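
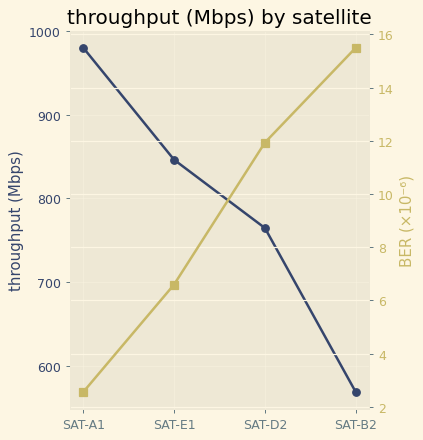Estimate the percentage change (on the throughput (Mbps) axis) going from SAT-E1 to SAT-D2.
SAT-E1 ≈ 850, SAT-D2 ≈ 750; (750 − 850) / 850 ≈ -11.8%.

≈ -11.8%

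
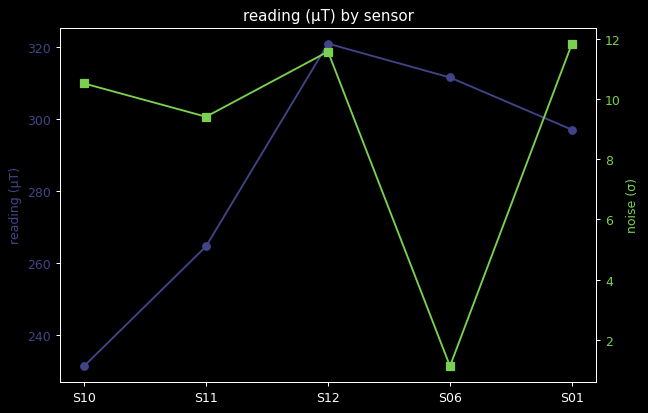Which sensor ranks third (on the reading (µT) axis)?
Top 4 (on the reading (µT) axis): S12 ≈ 320, S06 ≈ 310, S01 ≈ 300, S11 ≈ 260.

S01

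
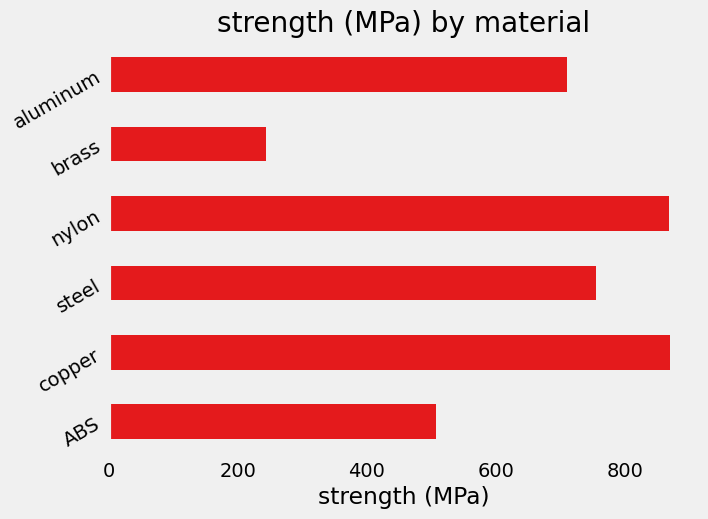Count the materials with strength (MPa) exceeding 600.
4

Above 600: copper, steel, nylon, aluminum.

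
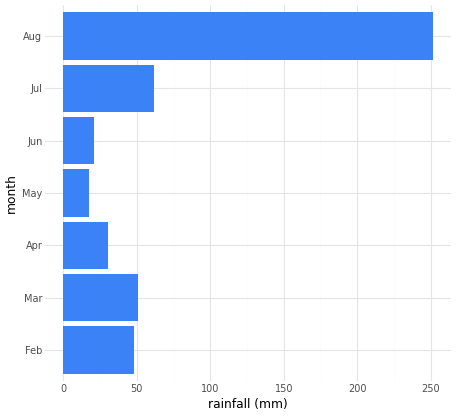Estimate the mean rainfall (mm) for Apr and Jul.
≈ 38

(25 + 50) / 2 ≈ 38.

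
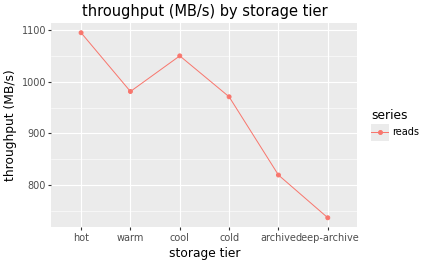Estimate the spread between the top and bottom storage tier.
≈ 350

Max hot ≈ 1100, min deep-archive ≈ 750; range ≈ 350.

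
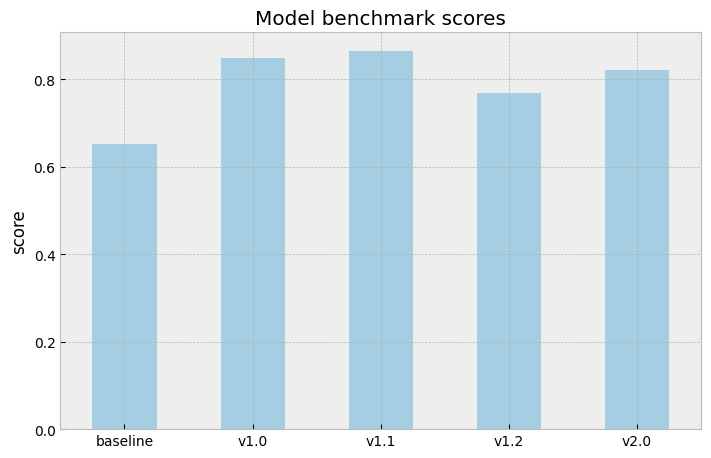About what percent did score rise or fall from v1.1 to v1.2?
v1.1 ≈ 0.9, v1.2 ≈ 0.8; (0.8 − 0.9) / 0.9 ≈ -11.1%.

≈ -11.1%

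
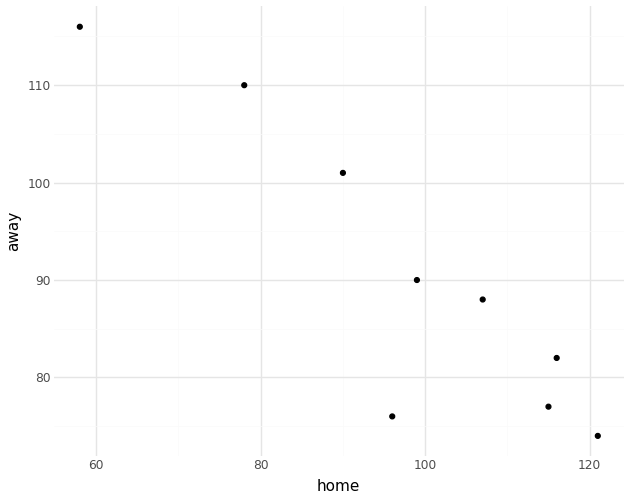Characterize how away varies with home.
Points are negatively correlated; strong (|r| ≈ 0.9).

negative, strong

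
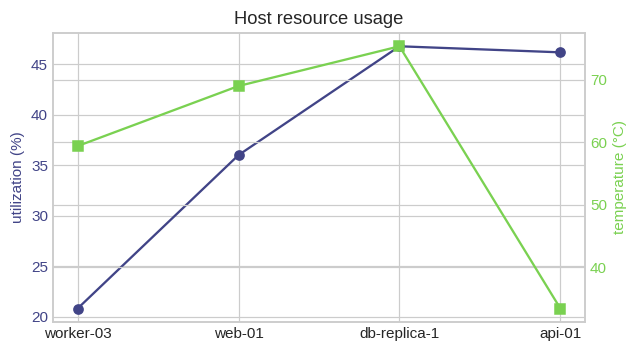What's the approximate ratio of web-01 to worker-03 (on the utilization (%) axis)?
web-01 ≈ 35, worker-03 ≈ 20; 35/20 ≈ 1.75.

≈ 1.75×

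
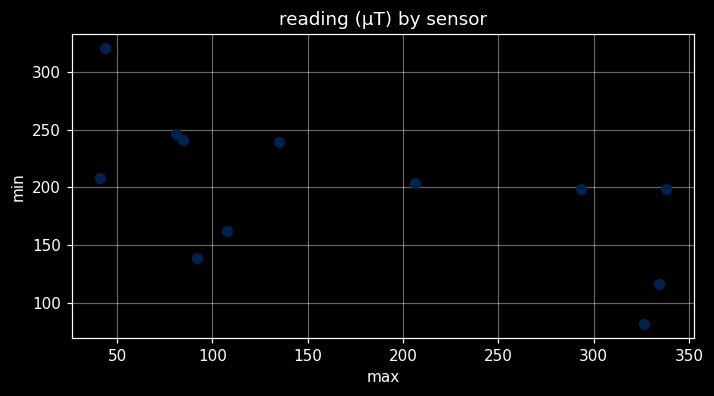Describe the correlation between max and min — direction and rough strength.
negative, moderate

Points are negatively correlated; moderate (|r| ≈ 0.6).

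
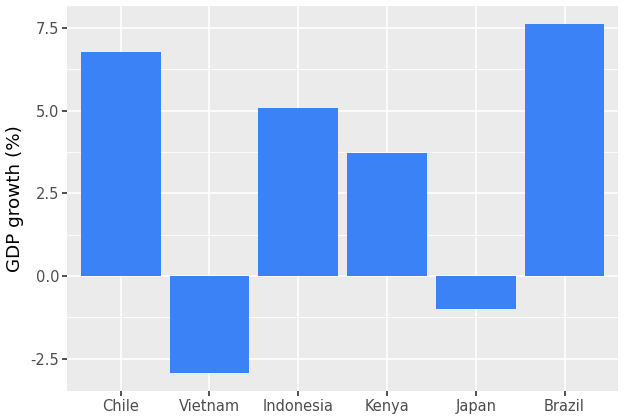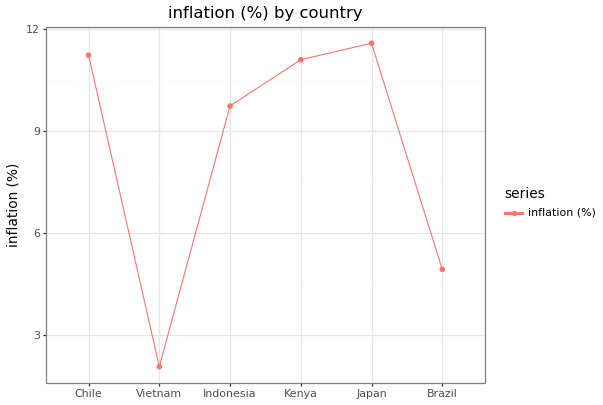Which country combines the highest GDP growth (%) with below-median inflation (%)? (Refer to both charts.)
Chart 2 median inflation (%) ≈ 10; below-median countries: Vietnam, Indonesia, Brazil. Among those, Brazil has the highest GDP growth (%) (≈ 8).

Brazil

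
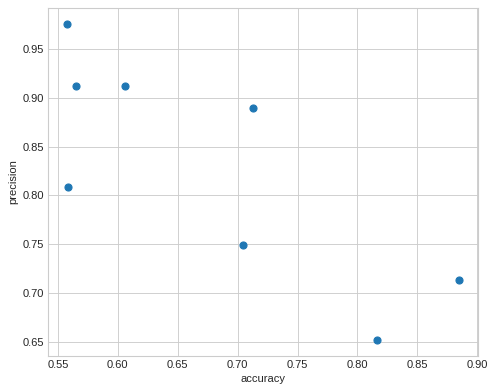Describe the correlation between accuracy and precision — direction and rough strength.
Points are negatively correlated; strong (|r| ≈ 0.8).

negative, strong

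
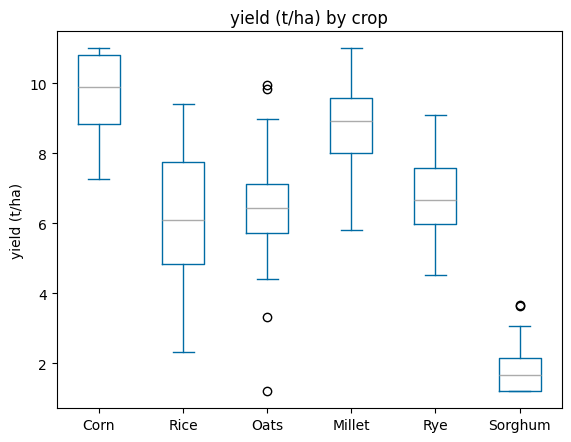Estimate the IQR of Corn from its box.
≈ 2

Q3 ≈ 11, Q1 ≈ 9; IQR ≈ 2.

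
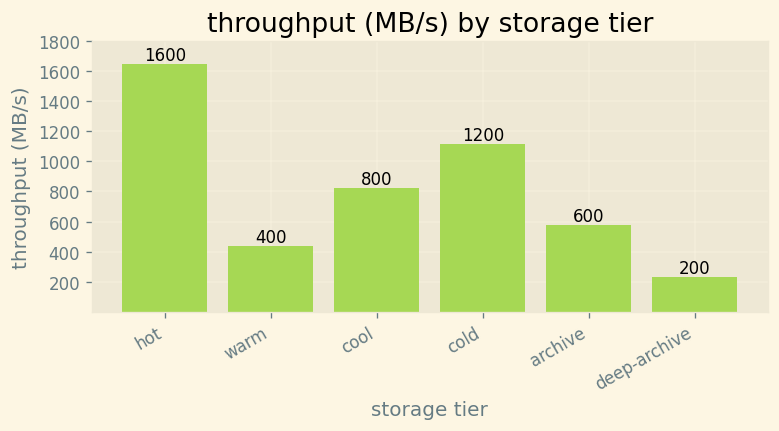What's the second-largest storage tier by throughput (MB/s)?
Top 3: hot ≈ 1600, cold ≈ 1200, cool ≈ 800.

cold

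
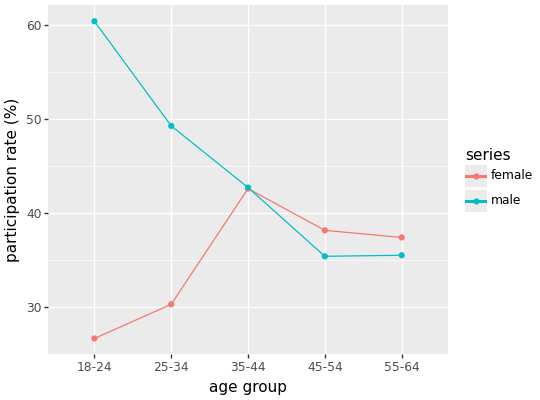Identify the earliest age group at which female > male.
45-54

35-44: female ≈ 45 vs male ≈ 45 (not yet); 45-54: female ≈ 40 vs male ≈ 35 (first crossover).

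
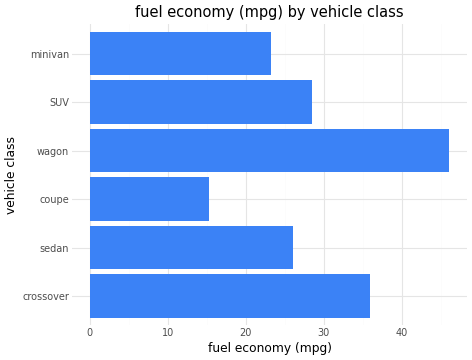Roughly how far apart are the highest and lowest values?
Max wagon ≈ 45, min coupe ≈ 15; range ≈ 30.

≈ 30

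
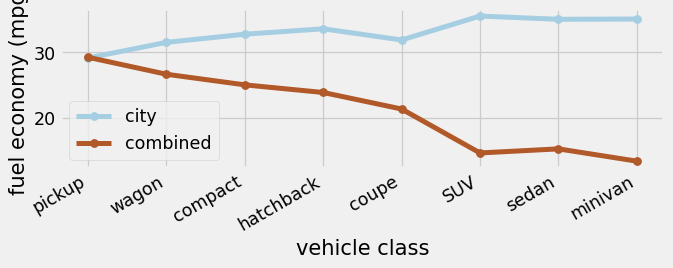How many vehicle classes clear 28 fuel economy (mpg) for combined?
Above 28: pickup.

1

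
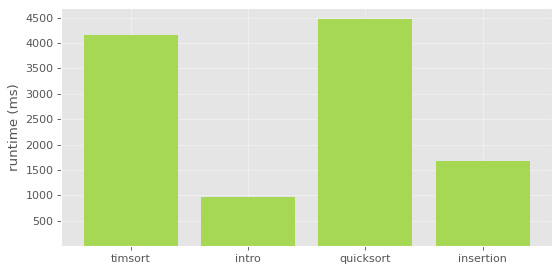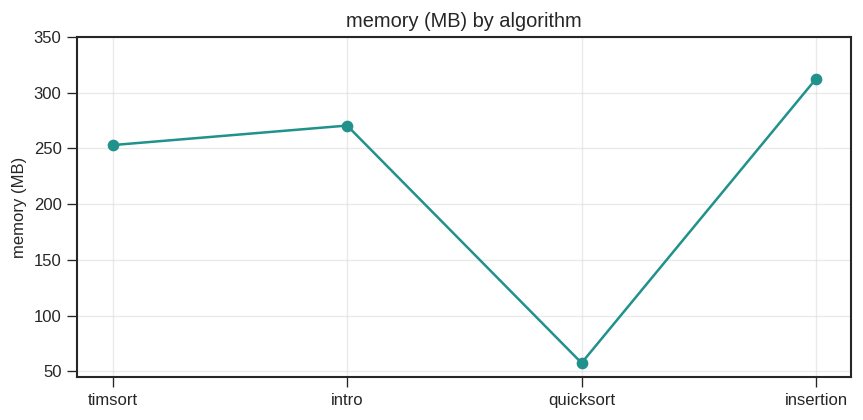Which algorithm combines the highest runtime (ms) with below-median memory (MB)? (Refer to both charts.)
Chart 2 median memory (MB) ≈ 250; below-median algorithms: timsort, quicksort. Among those, quicksort has the highest runtime (ms) (≈ 4500).

quicksort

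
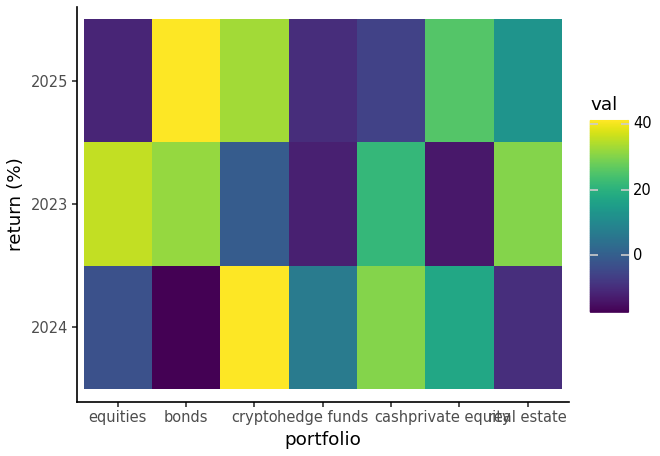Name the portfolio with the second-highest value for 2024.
Top 3 for 2024: crypto ≈ 40, cash ≈ 30, private equity ≈ 20.

cash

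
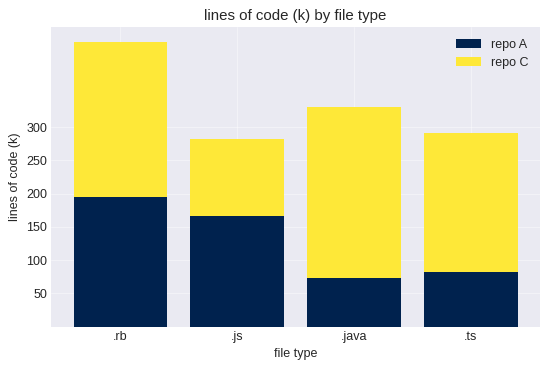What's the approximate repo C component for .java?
repo C top ≈ 350, bottom ≈ 50; segment ≈ 300.

≈ 300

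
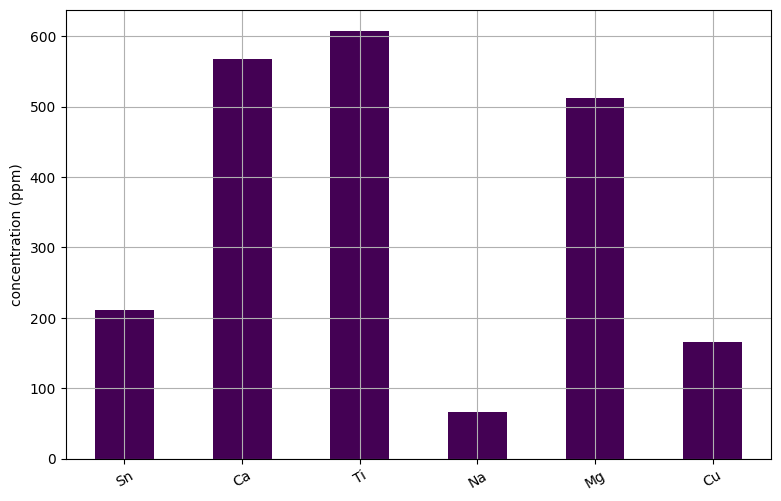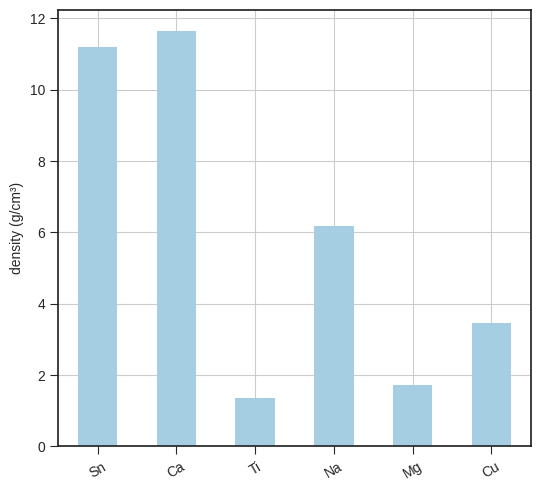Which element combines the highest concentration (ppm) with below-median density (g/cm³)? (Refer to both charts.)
Ti

Chart 2 median density (g/cm³) ≈ 4; below-median elements: Ti, Mg, Cu. Among those, Ti has the highest concentration (ppm) (≈ 600).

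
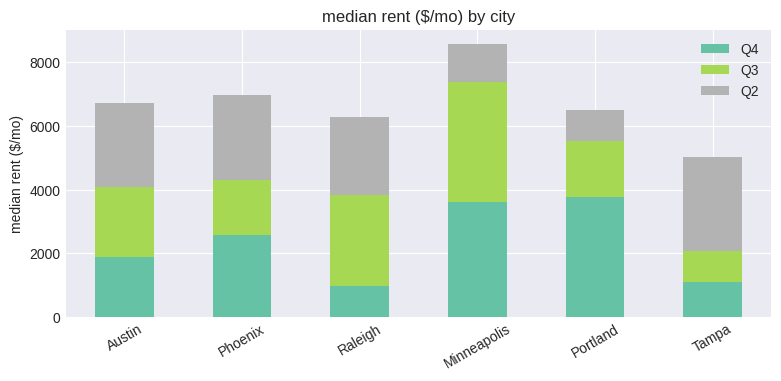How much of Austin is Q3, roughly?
≈ 2000

Q3 top ≈ 4000, bottom ≈ 2000; segment ≈ 2000.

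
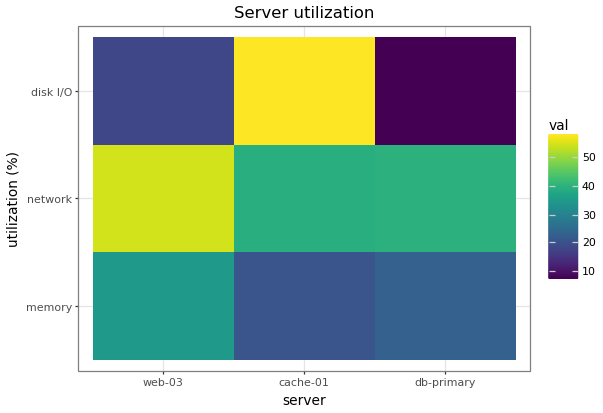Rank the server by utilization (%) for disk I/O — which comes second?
web-03

Top 3 for disk I/O: cache-01 ≈ 60, web-03 ≈ 20, db-primary ≈ 5.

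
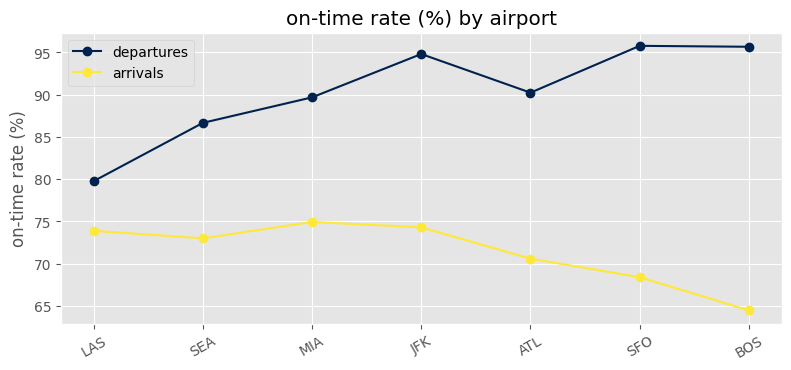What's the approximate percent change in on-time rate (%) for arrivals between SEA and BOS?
≈ -13.3%

SEA ≈ 75, BOS ≈ 65; (65 − 75) / 75 ≈ -13.3%.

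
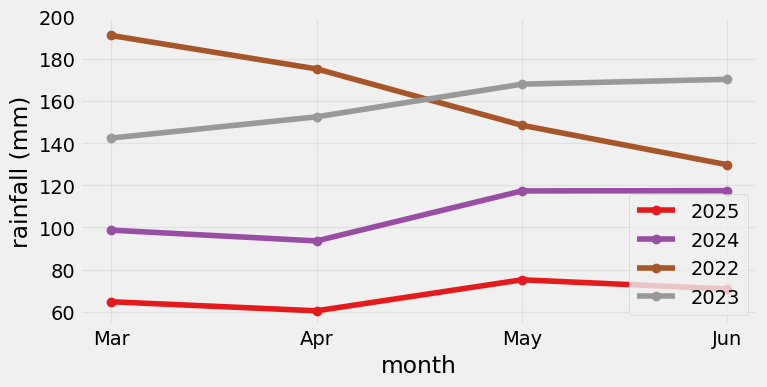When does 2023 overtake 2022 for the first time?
May

Apr: 2023 ≈ 160 vs 2022 ≈ 180 (not yet); May: 2023 ≈ 160 vs 2022 ≈ 140 (first crossover).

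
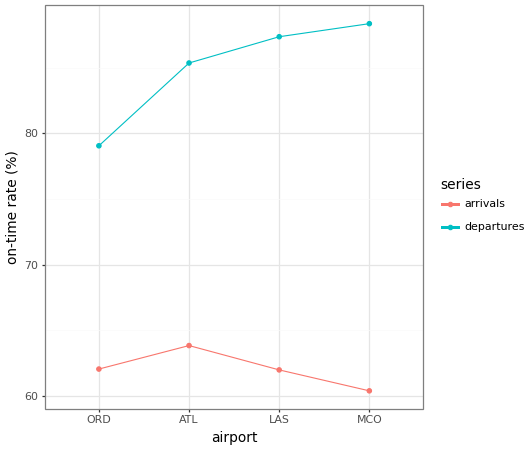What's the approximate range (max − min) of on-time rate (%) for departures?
≈ 10

Max MCO ≈ 90, min ORD ≈ 80; range ≈ 10.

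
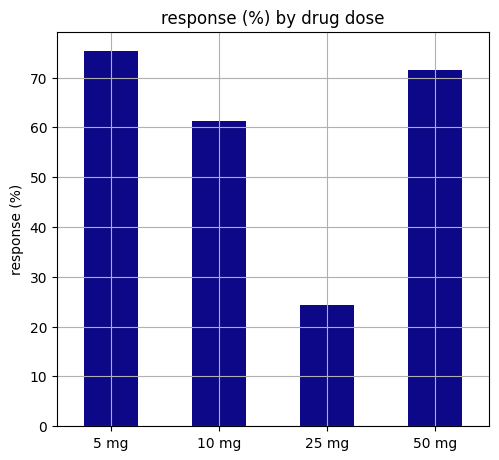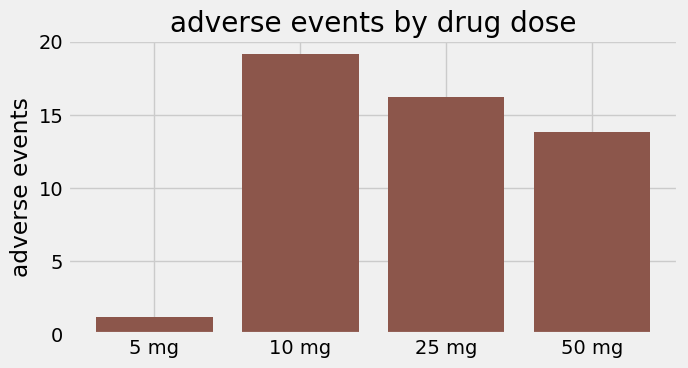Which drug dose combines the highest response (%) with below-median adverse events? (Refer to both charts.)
Chart 2 median adverse events ≈ 16; below-median drug doses: 5 mg, 50 mg. Among those, 5 mg has the highest response (%) (≈ 80).

5 mg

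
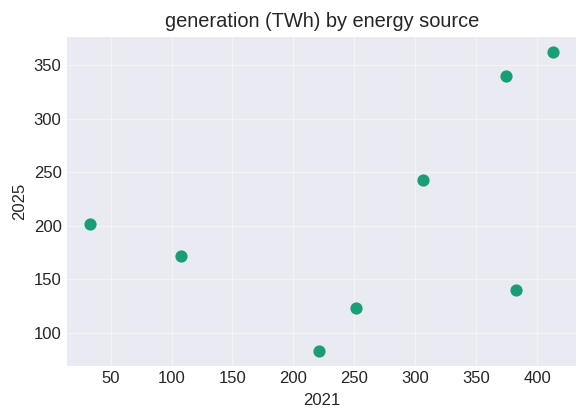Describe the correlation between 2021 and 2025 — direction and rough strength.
Points are positively correlated; moderate (|r| ≈ 0.5).

positive, moderate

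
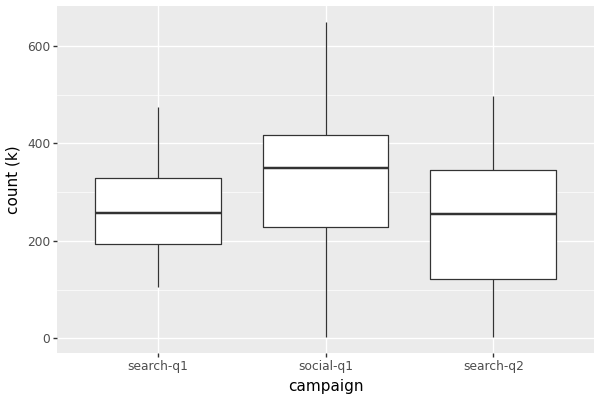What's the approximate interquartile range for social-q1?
≈ 190

Q3 ≈ 420, Q1 ≈ 230; IQR ≈ 190.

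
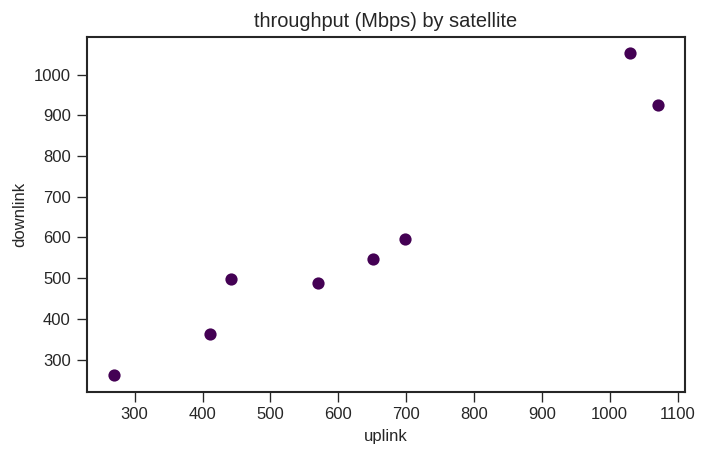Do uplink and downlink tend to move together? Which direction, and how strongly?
positive, strong

Points are positively correlated; strong (|r| ≈ 1.0).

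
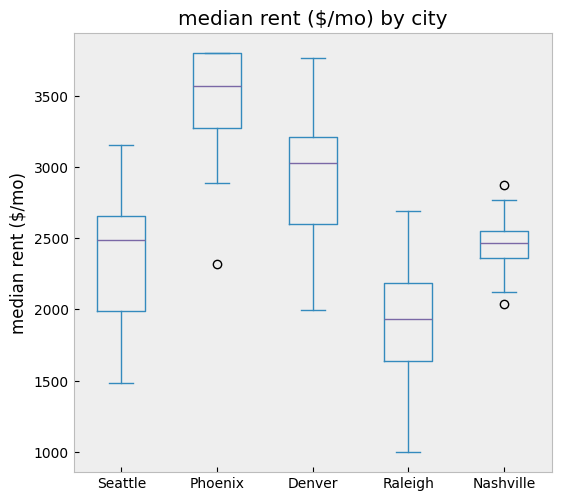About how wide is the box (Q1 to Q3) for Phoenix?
Q3 ≈ 3800, Q1 ≈ 3200; IQR ≈ 600.

≈ 600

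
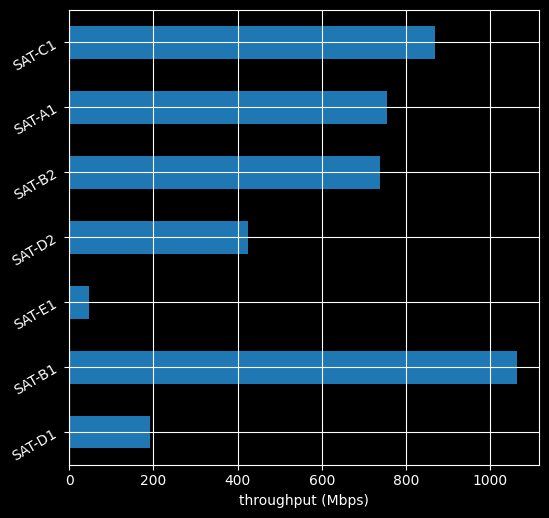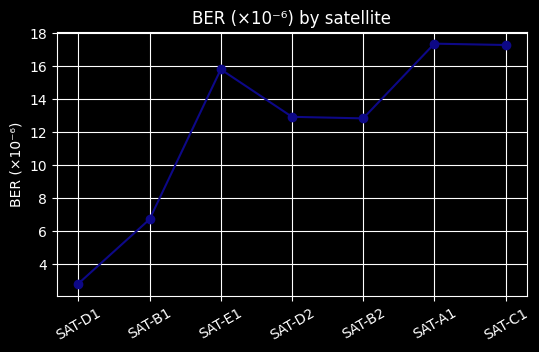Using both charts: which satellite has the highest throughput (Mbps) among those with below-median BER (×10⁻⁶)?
SAT-B1

Chart 2 median BER (×10⁻⁶) ≈ 12; below-median satellites: SAT-D1, SAT-B1, SAT-B2. Among those, SAT-B1 has the highest throughput (Mbps) (≈ 1100).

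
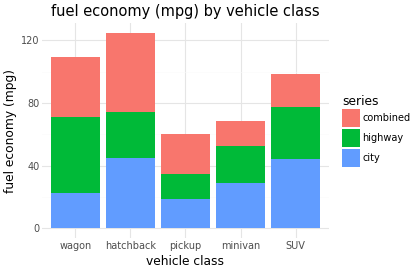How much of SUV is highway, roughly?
≈ 40

highway top ≈ 80, bottom ≈ 40; segment ≈ 40.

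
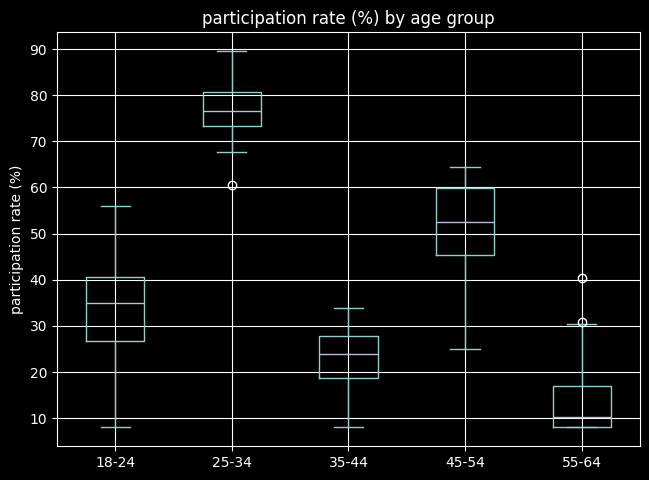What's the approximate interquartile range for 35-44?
Q3 ≈ 30, Q1 ≈ 20; IQR ≈ 10.

≈ 10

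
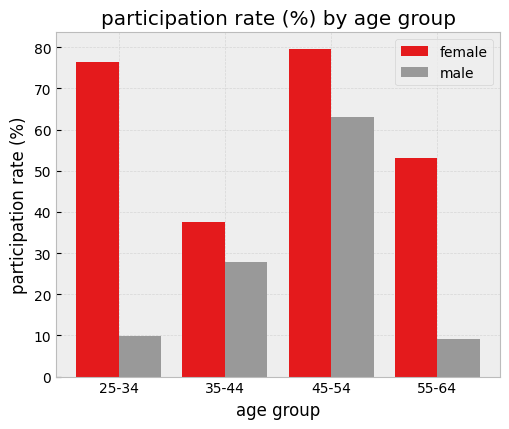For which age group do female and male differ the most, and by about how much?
25-34, ≈ 70 %

25-34: female ≈ 80, male ≈ 10 → gap ≈ 70. Next-largest (55-64) is only ≈ 40.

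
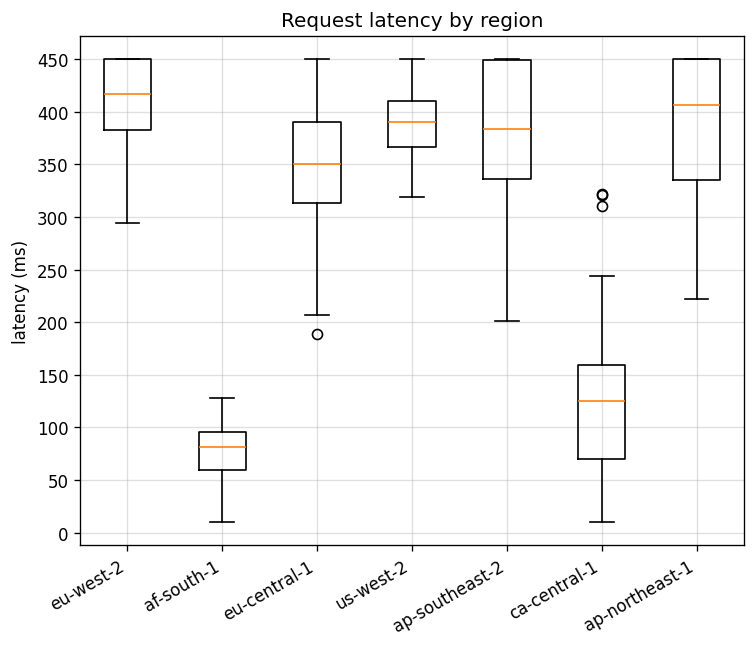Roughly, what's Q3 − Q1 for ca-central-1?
≈ 100

Q3 ≈ 150, Q1 ≈ 50; IQR ≈ 100.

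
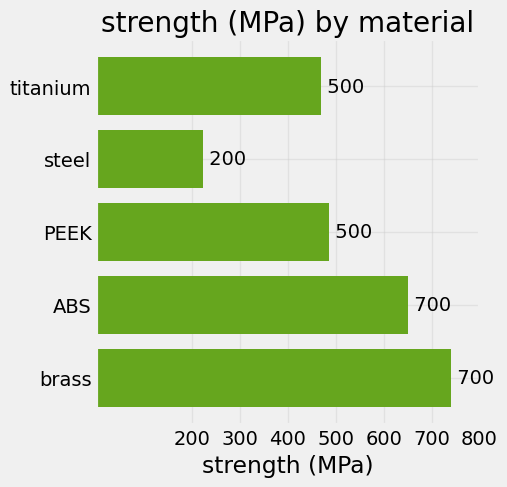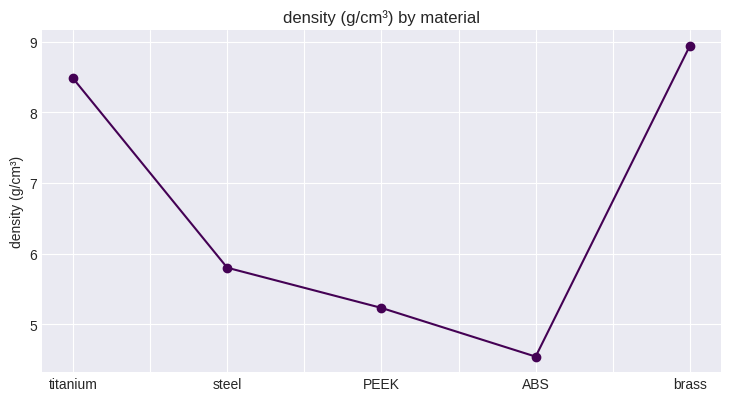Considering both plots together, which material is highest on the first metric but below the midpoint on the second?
Chart 2 median density (g/cm³) ≈ 6; below-median materials: PEEK, ABS. Among those, ABS has the highest strength (MPa) (≈ 700).

ABS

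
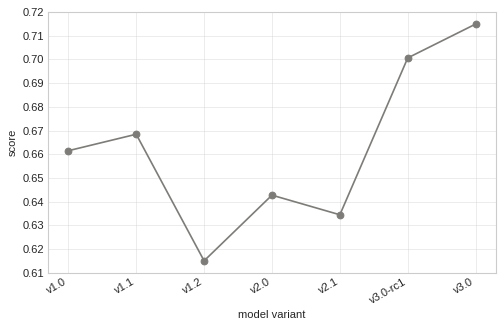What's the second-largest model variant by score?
v3.0-rc1

Top 3: v3.0 ≈ 0.71, v3.0-rc1 ≈ 0.70, v1.1 ≈ 0.67.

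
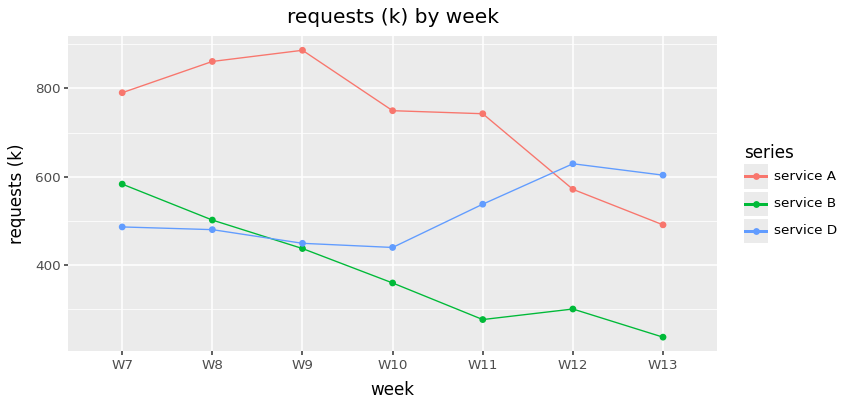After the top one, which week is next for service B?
Top 3 for service B: W7 ≈ 600, W8 ≈ 500, W9 ≈ 400.

W8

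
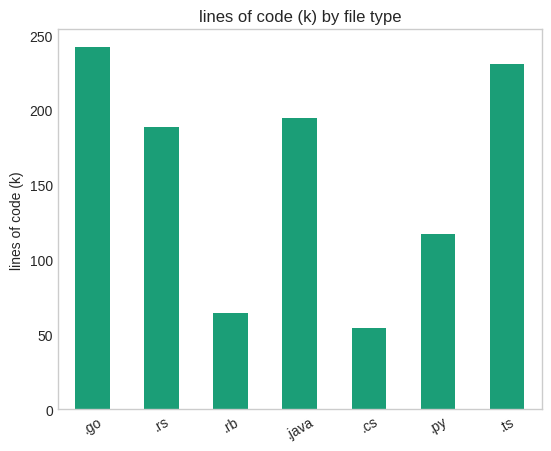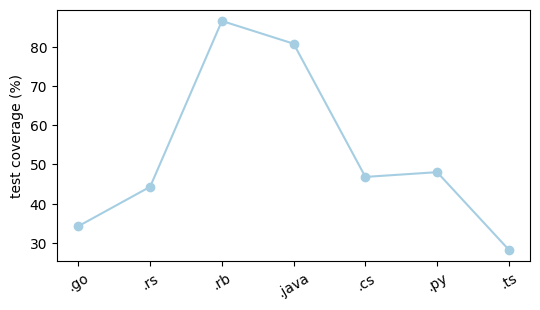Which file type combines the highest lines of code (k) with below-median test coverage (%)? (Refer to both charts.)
Chart 2 median test coverage (%) ≈ 50; below-median file types: .go, .rs, .ts. Among those, .go has the highest lines of code (k) (≈ 250).

.go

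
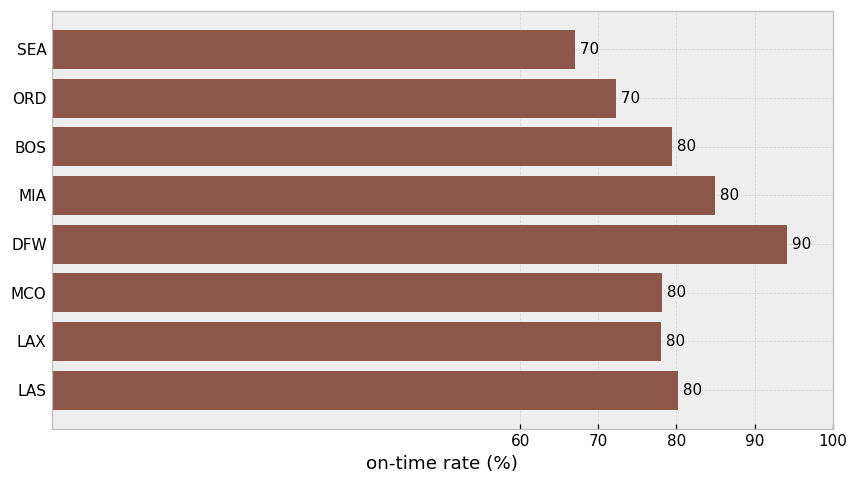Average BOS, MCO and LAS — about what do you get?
≈ 80

(80 + 80 + 80) / 3 ≈ 80.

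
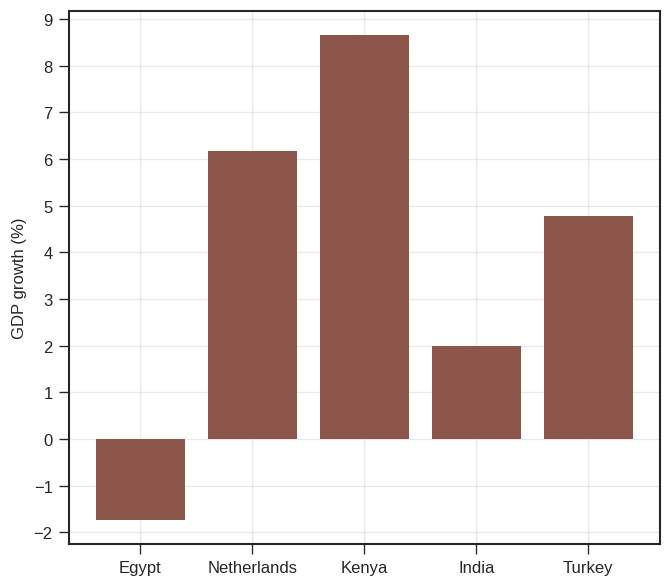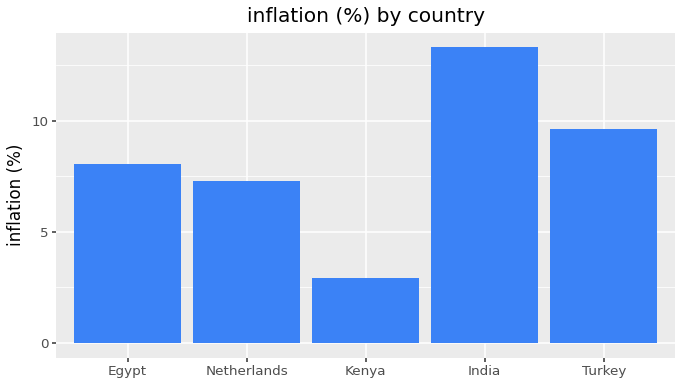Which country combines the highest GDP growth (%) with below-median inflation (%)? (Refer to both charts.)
Chart 2 median inflation (%) ≈ 8; below-median countries: Netherlands, Kenya. Among those, Kenya has the highest GDP growth (%) (≈ 9).

Kenya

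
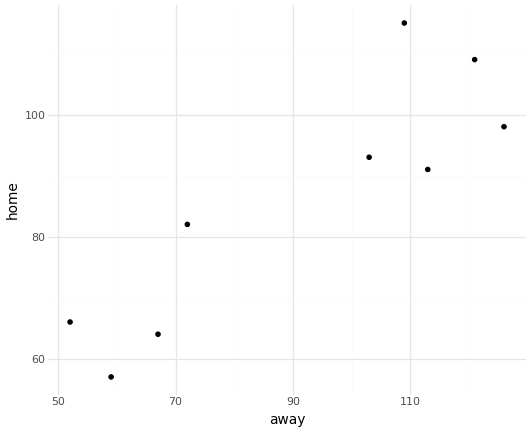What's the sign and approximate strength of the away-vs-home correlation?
Points are positively correlated; strong (|r| ≈ 0.9).

positive, strong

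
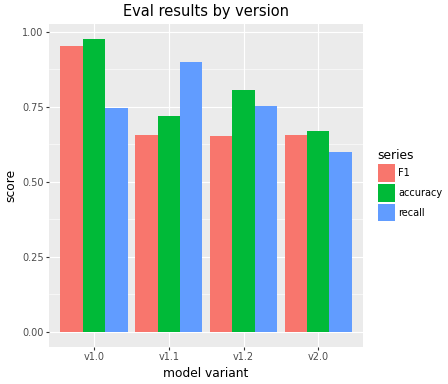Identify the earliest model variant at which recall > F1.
v1.1

v1.0: recall ≈ 0.7 vs F1 ≈ 1.0 (not yet); v1.1: recall ≈ 0.9 vs F1 ≈ 0.7 (first crossover).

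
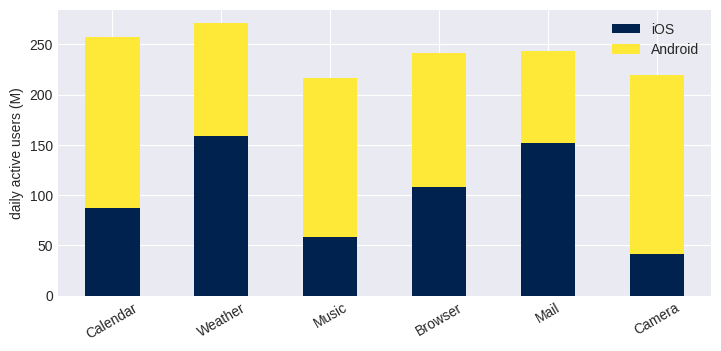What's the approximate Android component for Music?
≈ 175

Android top ≈ 225, bottom ≈ 50; segment ≈ 175.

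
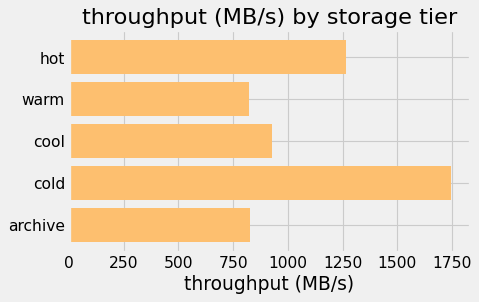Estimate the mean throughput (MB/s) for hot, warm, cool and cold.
≈ 1200

(1200 + 800 + 1000 + 1800) / 4 ≈ 1200.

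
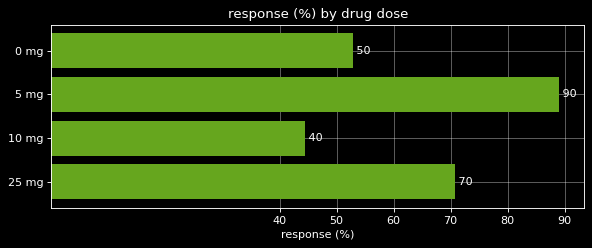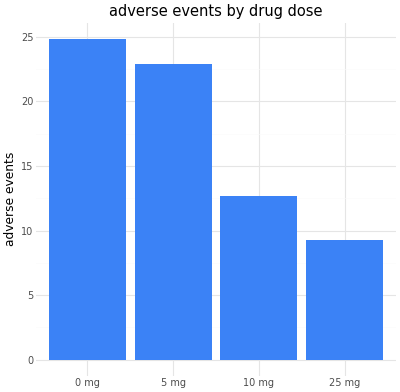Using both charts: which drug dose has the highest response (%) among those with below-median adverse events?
25 mg

Chart 2 median adverse events ≈ 20; below-median drug doses: 10 mg, 25 mg. Among those, 25 mg has the highest response (%) (≈ 70).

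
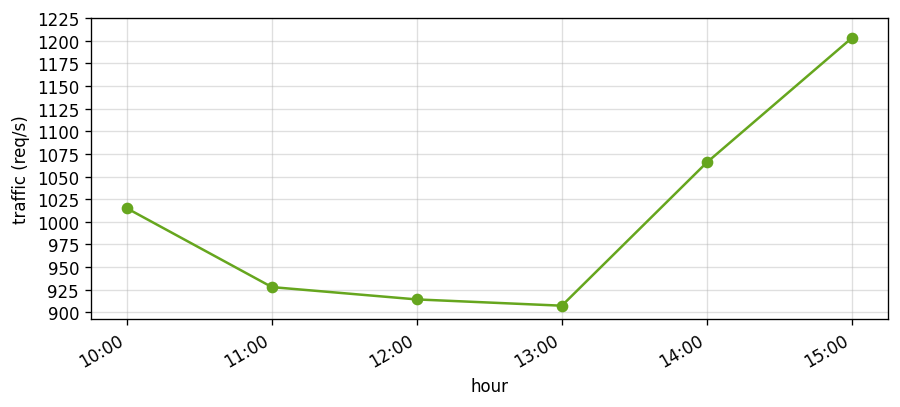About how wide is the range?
≈ 300

Max 15:00 ≈ 1200, min 13:00 ≈ 900; range ≈ 300.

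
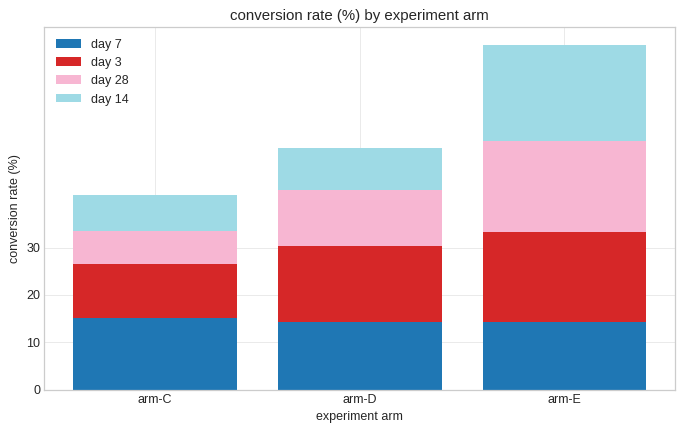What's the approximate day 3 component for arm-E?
day 3 top ≈ 30, bottom ≈ 10; segment ≈ 20.

≈ 20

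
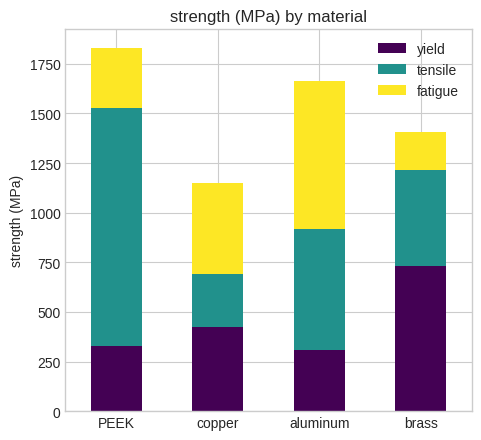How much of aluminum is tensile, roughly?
≈ 600

tensile top ≈ 1000, bottom ≈ 400; segment ≈ 600.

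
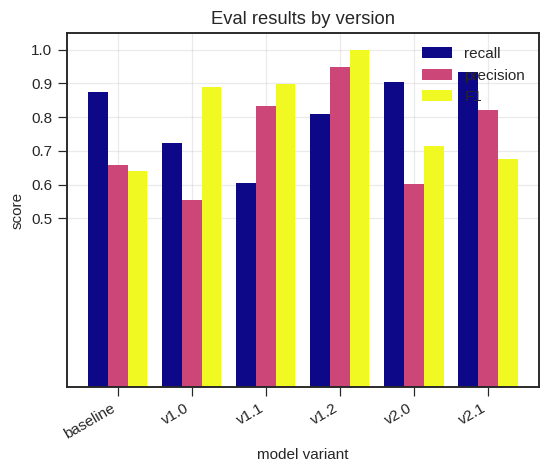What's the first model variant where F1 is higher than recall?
baseline: F1 ≈ 0.6 vs recall ≈ 0.9 (not yet); v1.0: F1 ≈ 0.9 vs recall ≈ 0.7 (first crossover).

v1.0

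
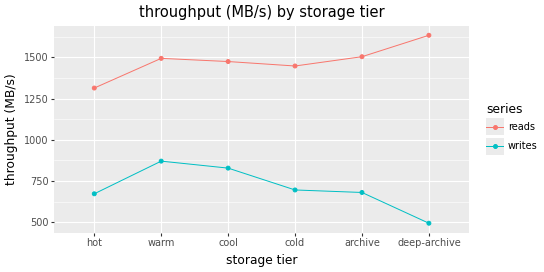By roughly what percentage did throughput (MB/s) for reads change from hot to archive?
≈ +15.4%

hot ≈ 1300, archive ≈ 1500; (1500 − 1300) / 1300 ≈ +15.4%.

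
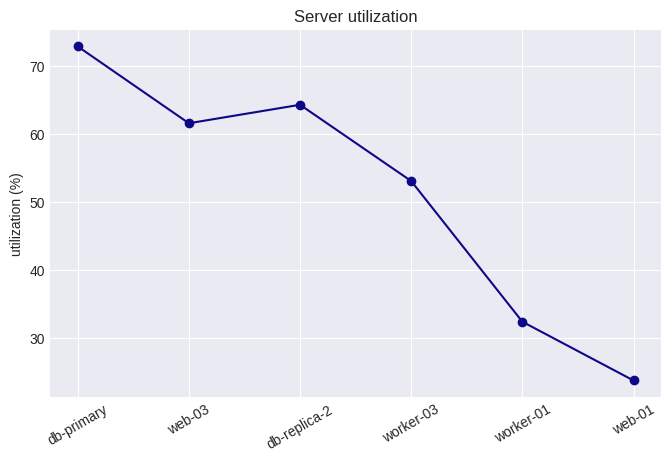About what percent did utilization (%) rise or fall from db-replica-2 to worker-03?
db-replica-2 ≈ 65, worker-03 ≈ 55; (55 − 65) / 65 ≈ -15.4%.

≈ -15.4%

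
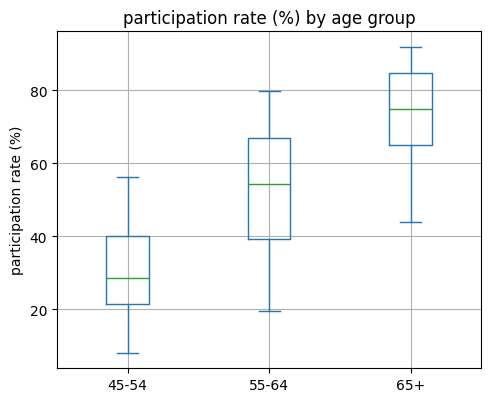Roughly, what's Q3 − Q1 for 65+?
Q3 ≈ 85, Q1 ≈ 65; IQR ≈ 20.

≈ 20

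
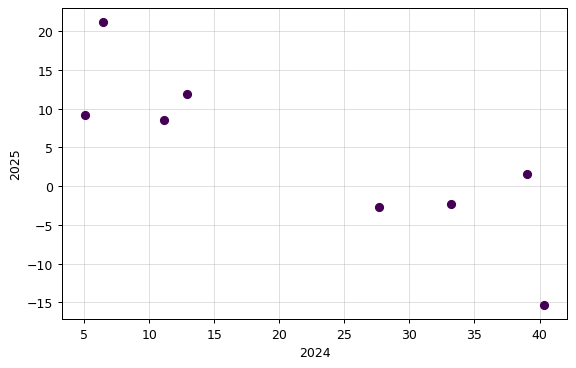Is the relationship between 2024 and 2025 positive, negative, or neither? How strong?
Points are negatively correlated; strong (|r| ≈ 0.9).

negative, strong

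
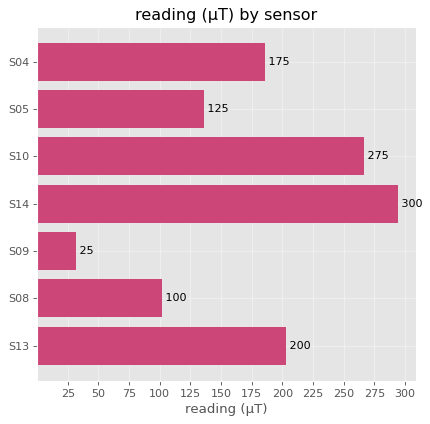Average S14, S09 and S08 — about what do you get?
(300 + 25 + 100) / 3 ≈ 142.

≈ 142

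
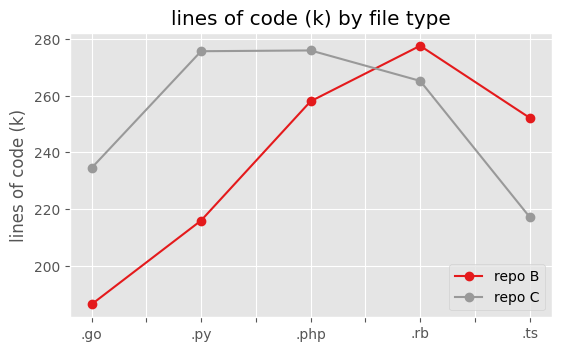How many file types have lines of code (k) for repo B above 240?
3

Above 240: .php, .rb, .ts.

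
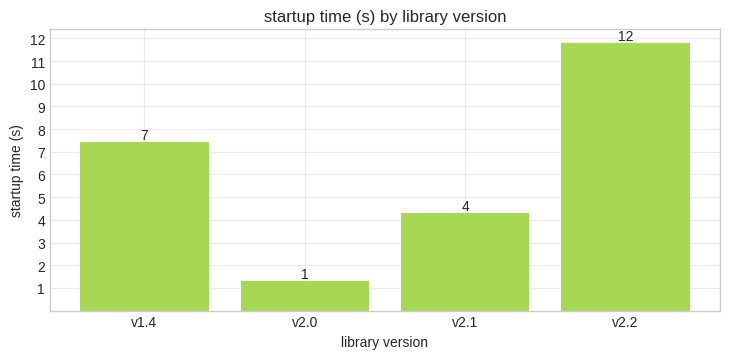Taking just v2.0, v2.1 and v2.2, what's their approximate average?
(1 + 4 + 12) / 3 ≈ 6.

≈ 6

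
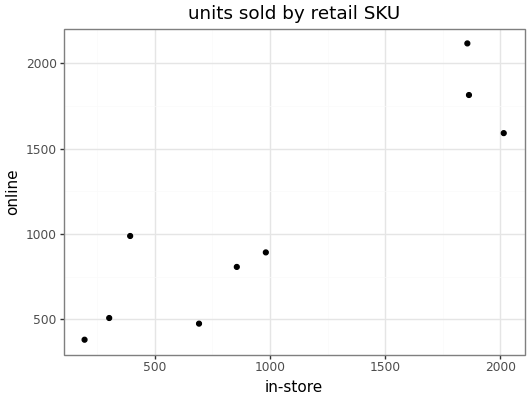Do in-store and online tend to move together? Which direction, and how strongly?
Points are positively correlated; strong (|r| ≈ 0.9).

positive, strong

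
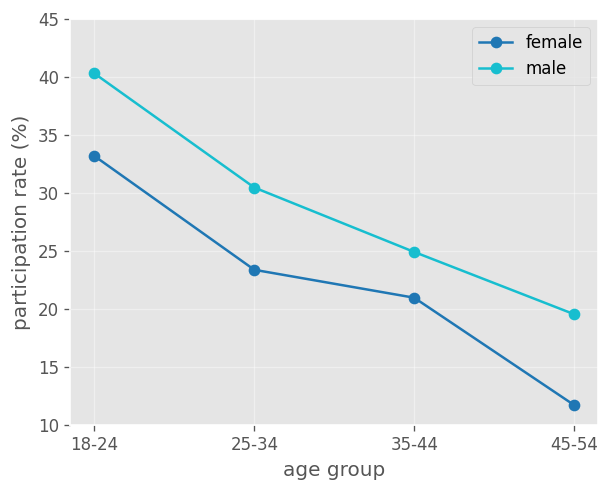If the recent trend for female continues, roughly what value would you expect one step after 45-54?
Last three: 25, 20, 10 → slope ≈ -7.5/step → next ≈ 2.5.

≈ 2.5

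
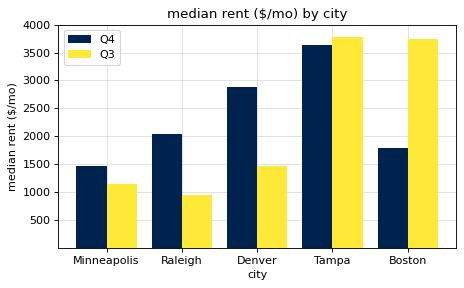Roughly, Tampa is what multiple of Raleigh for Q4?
≈ 1.75×

Tampa ≈ 3500, Raleigh ≈ 2000; 3500/2000 ≈ 1.75.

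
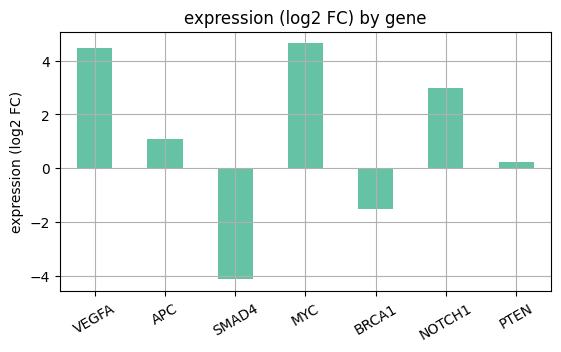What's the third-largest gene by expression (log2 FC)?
NOTCH1

Top 4: MYC ≈ 5, VEGFA ≈ 4, NOTCH1 ≈ 3, APC ≈ 1.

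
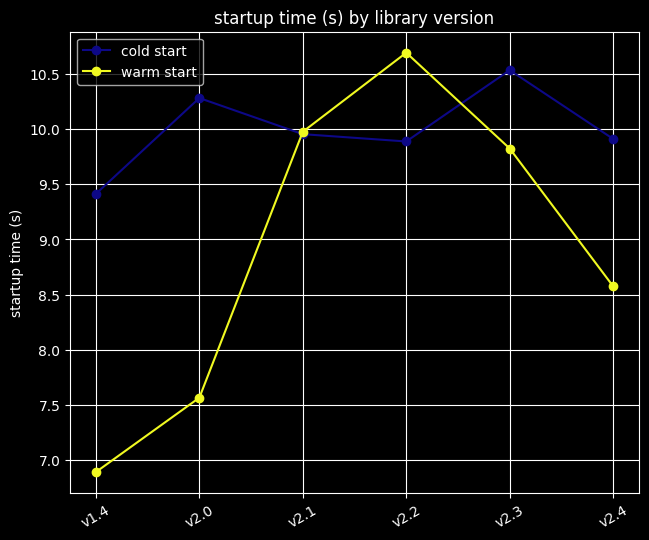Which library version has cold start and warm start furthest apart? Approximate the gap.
v2.0, ≈ 3.0 s

v2.0: cold start ≈ 10.5, warm start ≈ 7.5 → gap ≈ 3.0. Next-largest (v1.4) is only ≈ 2.5.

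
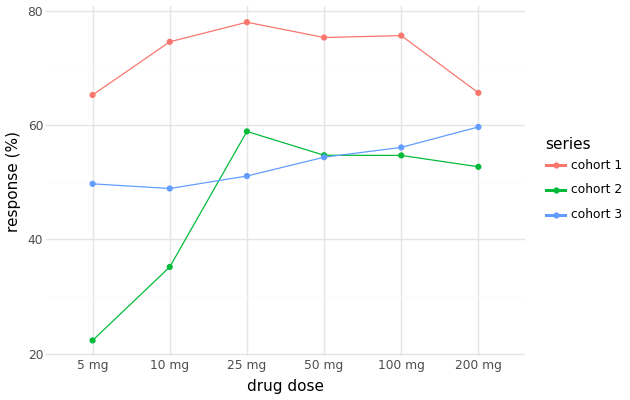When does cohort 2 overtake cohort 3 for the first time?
25 mg

10 mg: cohort 2 ≈ 35 vs cohort 3 ≈ 50 (not yet); 25 mg: cohort 2 ≈ 60 vs cohort 3 ≈ 50 (first crossover).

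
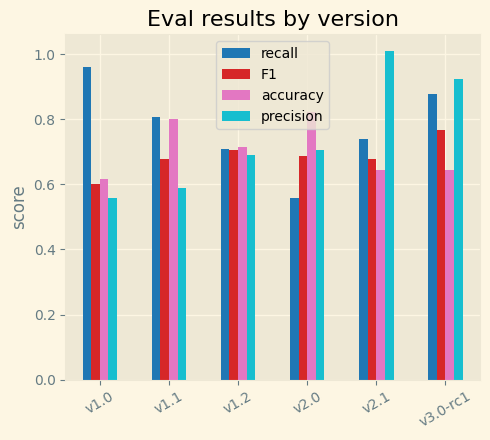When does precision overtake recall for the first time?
v1.2: precision ≈ 0.7 vs recall ≈ 0.7 (not yet); v2.0: precision ≈ 0.7 vs recall ≈ 0.6 (first crossover).

v2.0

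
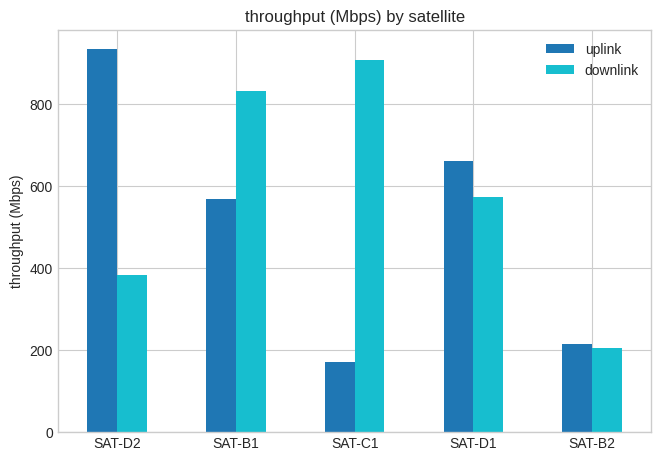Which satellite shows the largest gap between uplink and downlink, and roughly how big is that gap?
SAT-C1: uplink ≈ 200, downlink ≈ 900 → gap ≈ 700. Next-largest (SAT-D2) is only ≈ 500.

SAT-C1, ≈ 700 Mbps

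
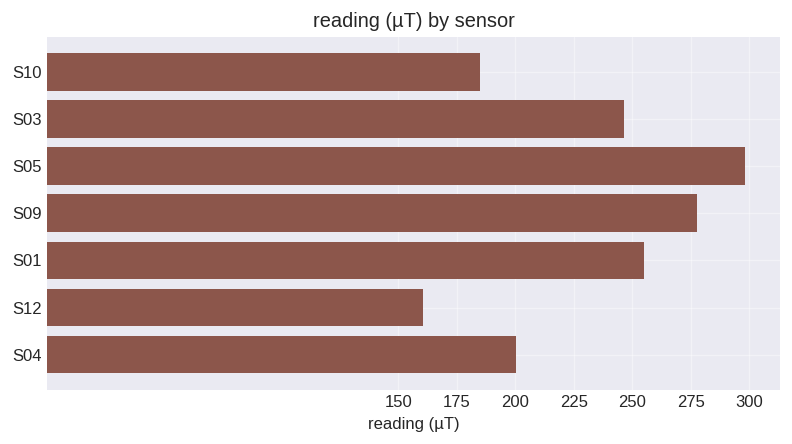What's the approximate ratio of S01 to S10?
S01 ≈ 250, S10 ≈ 175; 250/175 ≈ 1.43.

≈ 1.43×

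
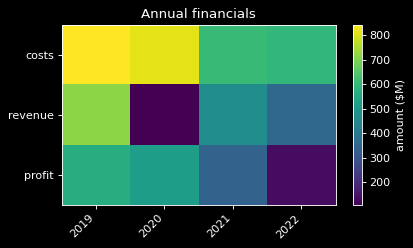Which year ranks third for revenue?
Top 4 for revenue: 2019 ≈ 700, 2021 ≈ 500, 2022 ≈ 400, 2020 ≈ 100.

2022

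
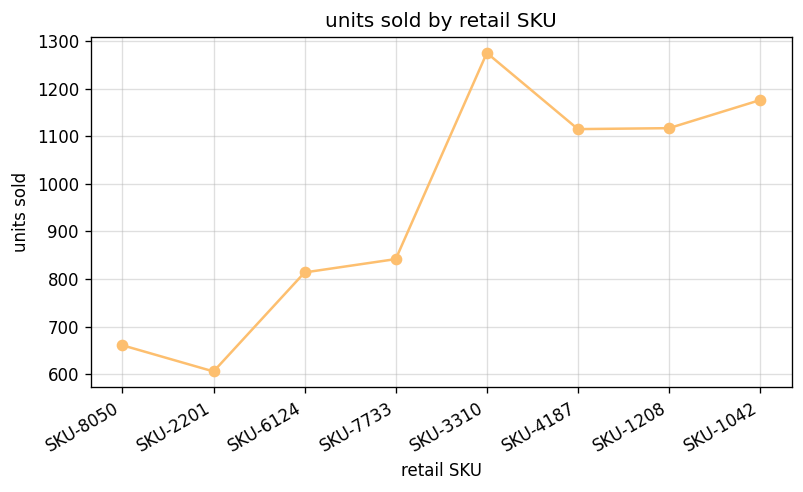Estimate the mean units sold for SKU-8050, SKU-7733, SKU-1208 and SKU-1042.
≈ 950

(700 + 800 + 1100 + 1200) / 4 ≈ 950.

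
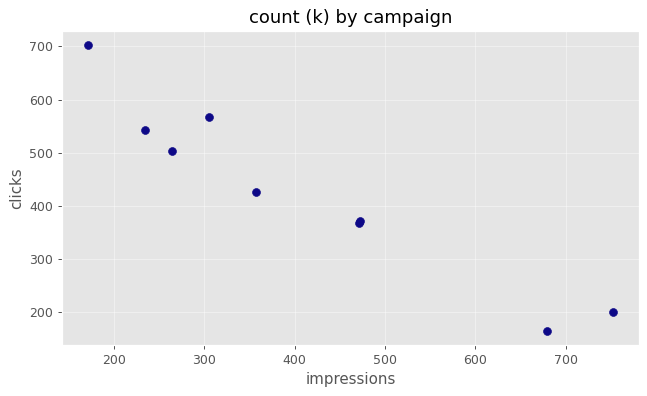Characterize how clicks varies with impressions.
negative, strong

Points are negatively correlated; strong (|r| ≈ 1.0).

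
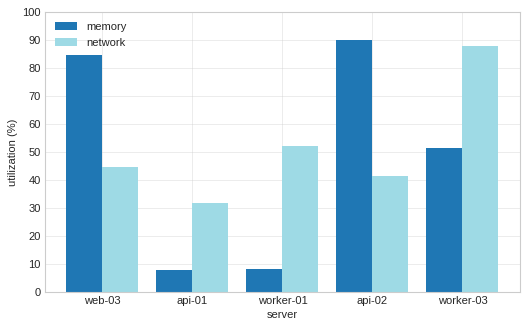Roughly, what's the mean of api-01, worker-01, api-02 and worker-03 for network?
≈ 52

(30 + 50 + 40 + 90) / 4 ≈ 52.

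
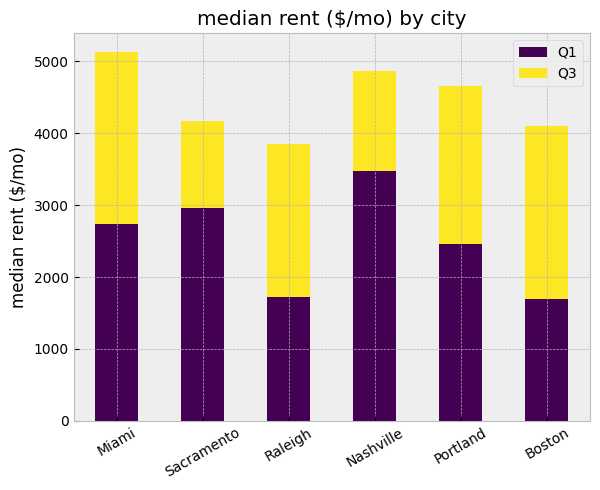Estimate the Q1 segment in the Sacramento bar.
≈ 3000

Q1 top ≈ 3000, bottom ≈ 0; segment ≈ 3000.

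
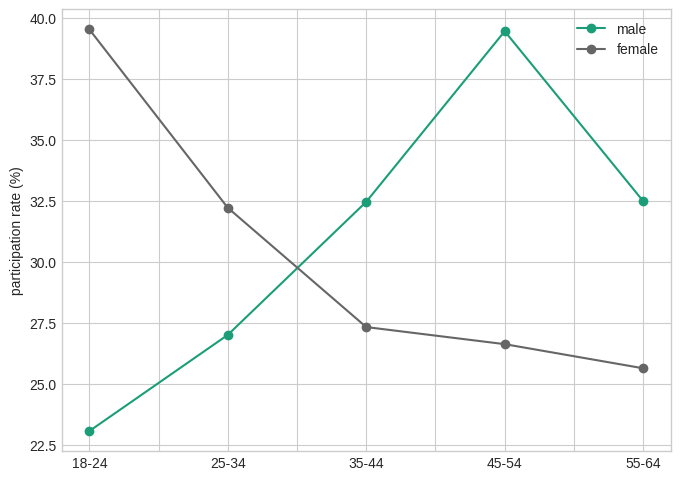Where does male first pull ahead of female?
35-44

25-34: male ≈ 28 vs female ≈ 32 (not yet); 35-44: male ≈ 32 vs female ≈ 28 (first crossover).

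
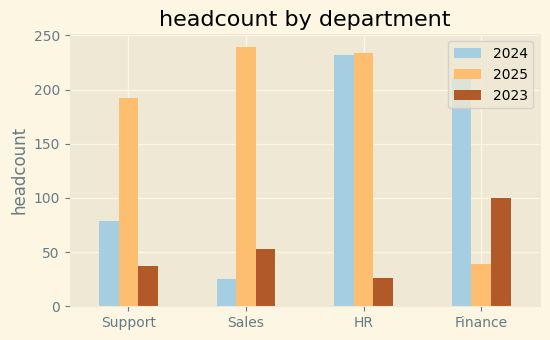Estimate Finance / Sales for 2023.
≈ 1.67×

Finance ≈ 100, Sales ≈ 60; 100/60 ≈ 1.67.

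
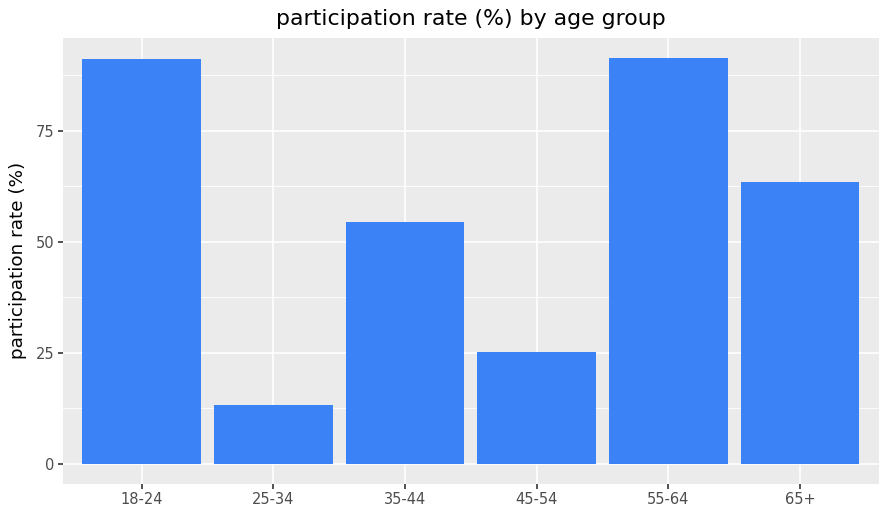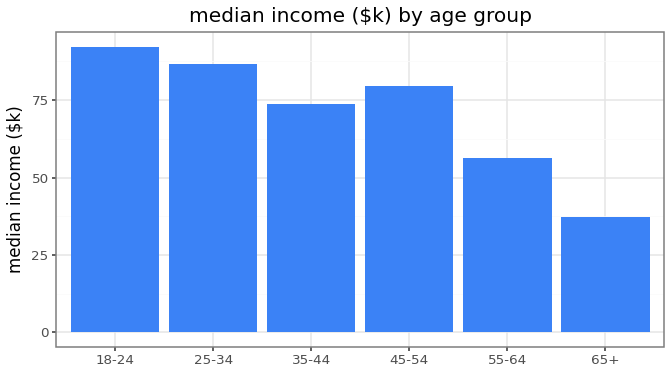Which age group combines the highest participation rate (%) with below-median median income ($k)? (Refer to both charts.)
Chart 2 median median income ($k) ≈ 80; below-median age groups: 35-44, 55-64, 65+. Among those, 55-64 has the highest participation rate (%) (≈ 90).

55-64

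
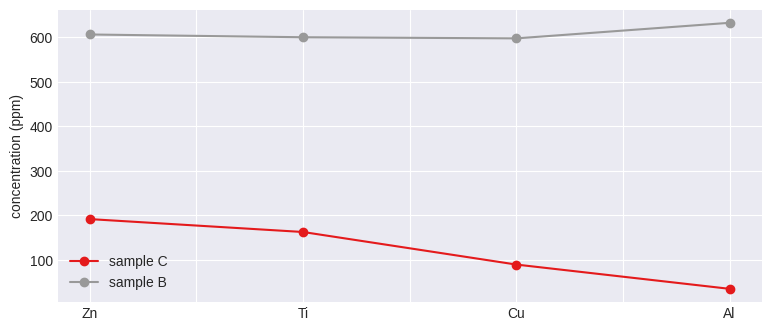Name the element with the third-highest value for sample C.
Cu

Top 4 for sample C: Zn ≈ 200, Ti ≈ 150, Cu ≈ 100, Al ≈ 50.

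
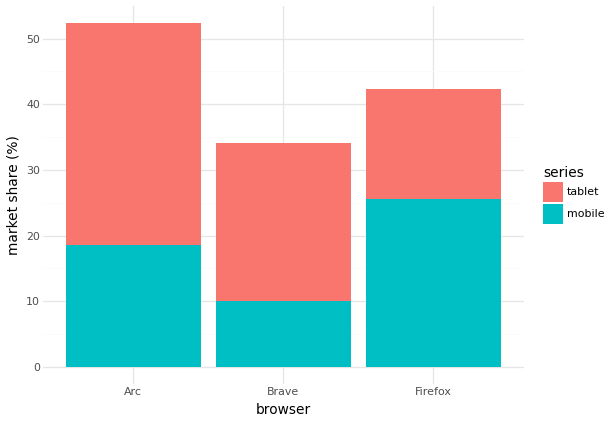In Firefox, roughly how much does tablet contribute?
tablet top ≈ 40, bottom ≈ 25; segment ≈ 15.

≈ 15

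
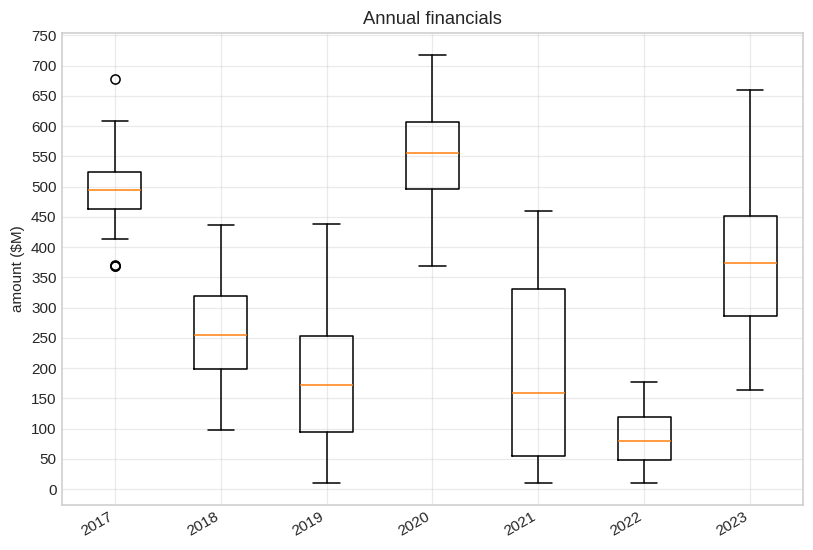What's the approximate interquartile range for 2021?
≈ 300

Q3 ≈ 350, Q1 ≈ 50; IQR ≈ 300.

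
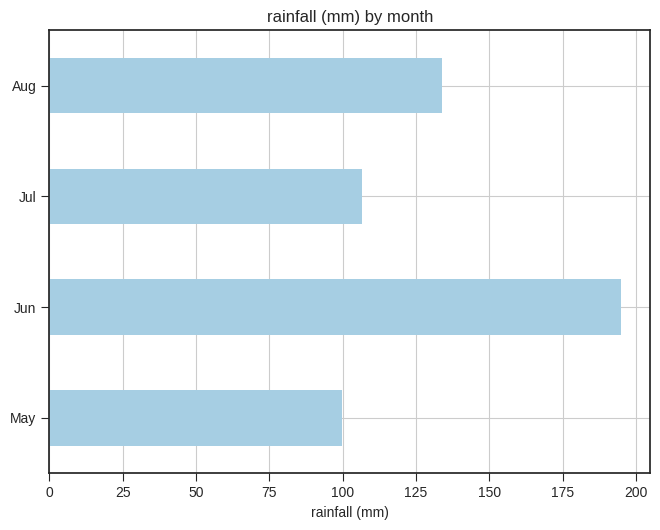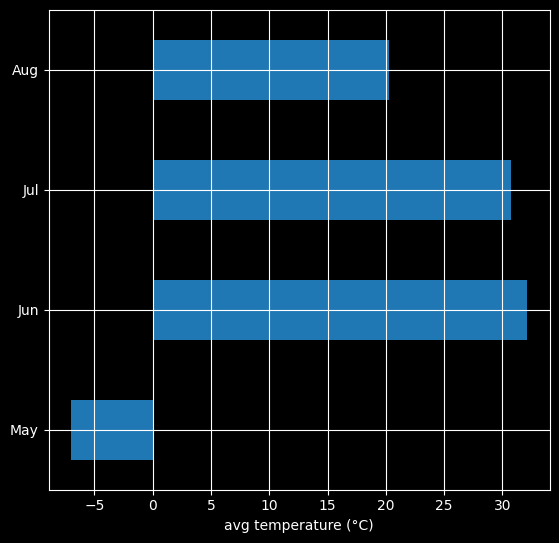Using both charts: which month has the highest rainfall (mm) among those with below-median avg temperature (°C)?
Aug

Chart 2 median avg temperature (°C) ≈ 25; below-median months: May, Aug. Among those, Aug has the highest rainfall (mm) (≈ 140).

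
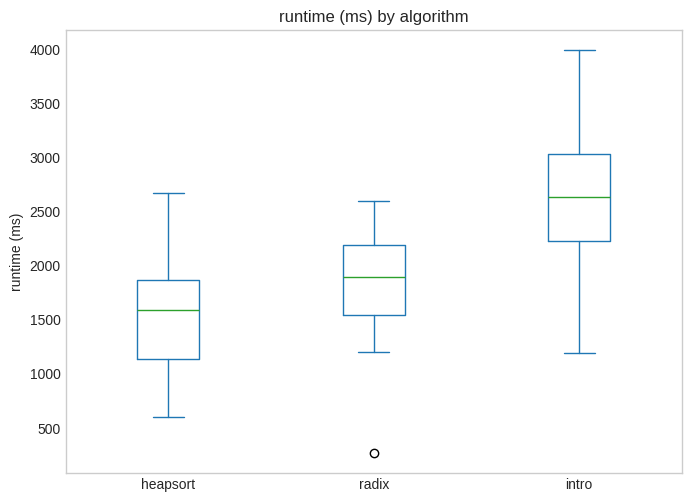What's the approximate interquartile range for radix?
Q3 ≈ 2200, Q1 ≈ 1500; IQR ≈ 700.

≈ 700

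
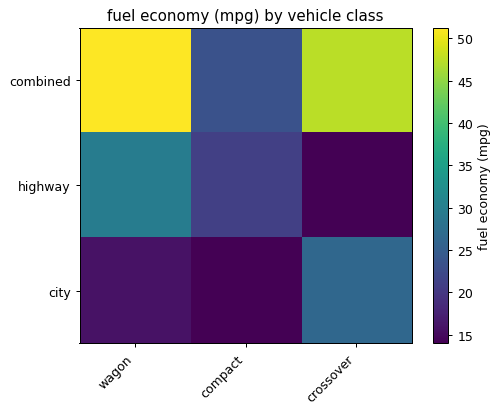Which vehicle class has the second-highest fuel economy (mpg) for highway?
Top 3 for highway: wagon ≈ 30, compact ≈ 20, crossover ≈ 15.

compact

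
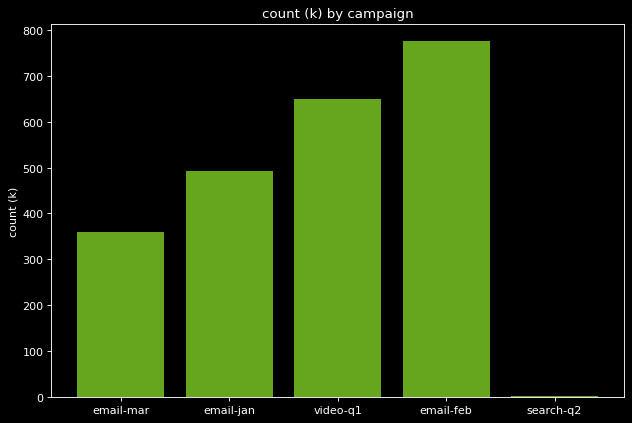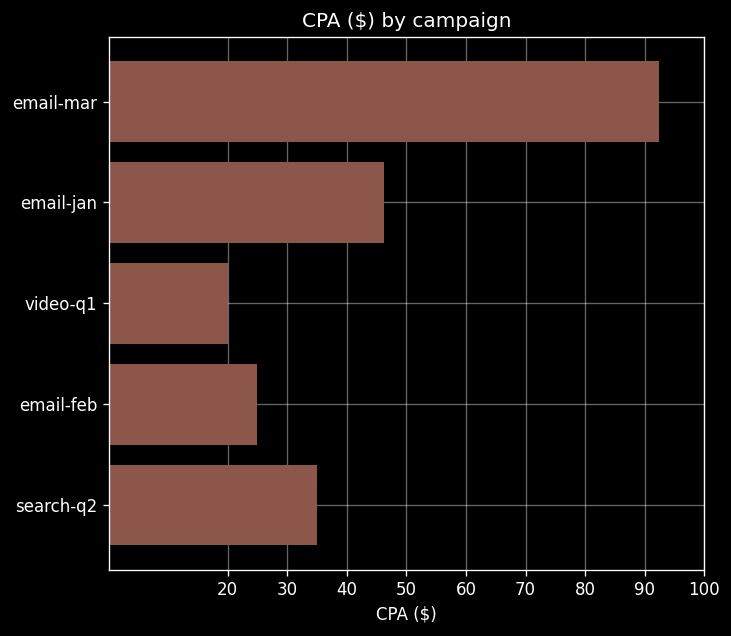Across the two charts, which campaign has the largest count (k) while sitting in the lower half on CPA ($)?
email-feb

Chart 2 median CPA ($) ≈ 40; below-median campaigns: video-q1, email-feb. Among those, email-feb has the highest count (k) (≈ 800).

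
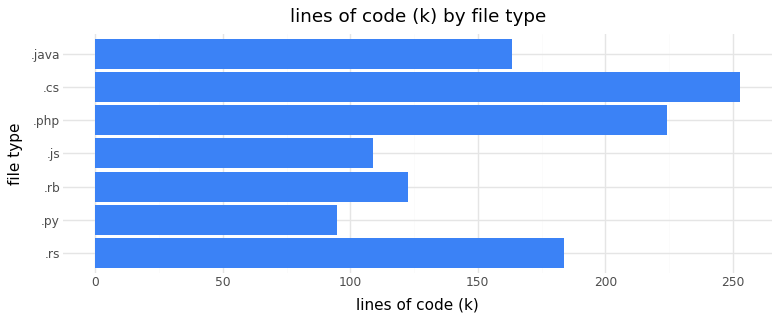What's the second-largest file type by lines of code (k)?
Top 3: .cs ≈ 250, .php ≈ 225, .rs ≈ 175.

.php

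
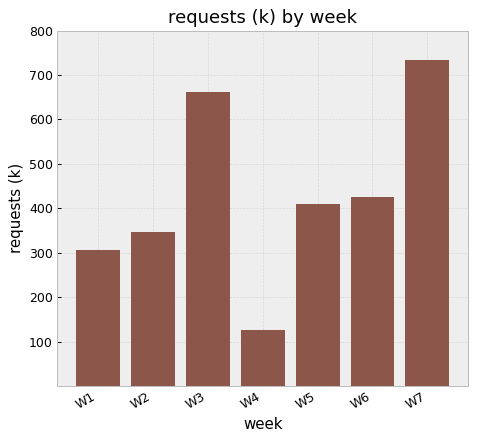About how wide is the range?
Max W7 ≈ 700, min W4 ≈ 100; range ≈ 600.

≈ 600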